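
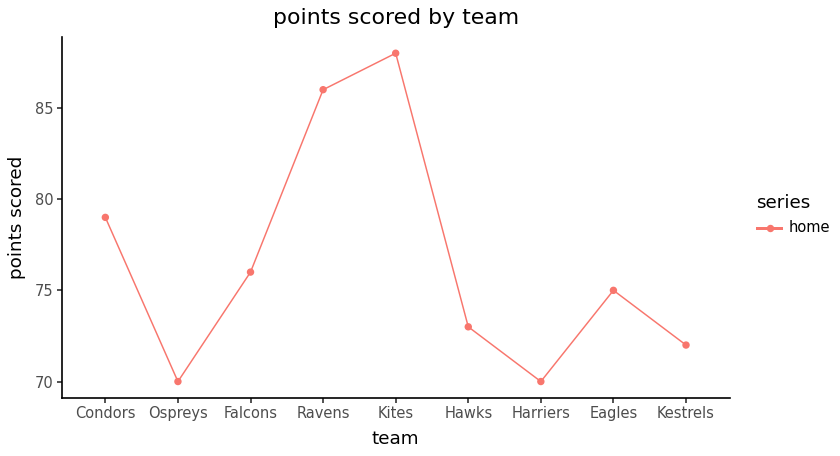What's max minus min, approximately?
Max Kites ≈ 88, min Ospreys ≈ 70; range ≈ 18.

≈ 18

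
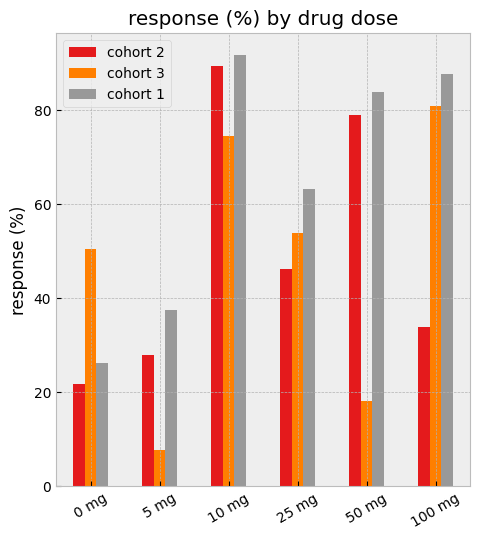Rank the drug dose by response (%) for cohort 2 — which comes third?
25 mg

Top 4 for cohort 2: 10 mg ≈ 90, 50 mg ≈ 80, 25 mg ≈ 50, 100 mg ≈ 30.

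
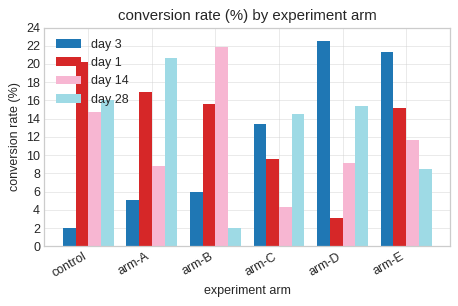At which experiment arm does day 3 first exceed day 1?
arm-C

arm-B: day 3 ≈ 6 vs day 1 ≈ 16 (not yet); arm-C: day 3 ≈ 14 vs day 1 ≈ 10 (first crossover).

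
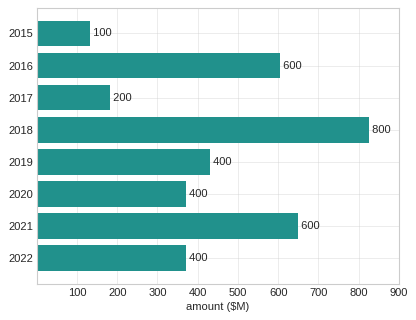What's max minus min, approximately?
≈ 700

Max 2018 ≈ 800, min 2015 ≈ 100; range ≈ 700.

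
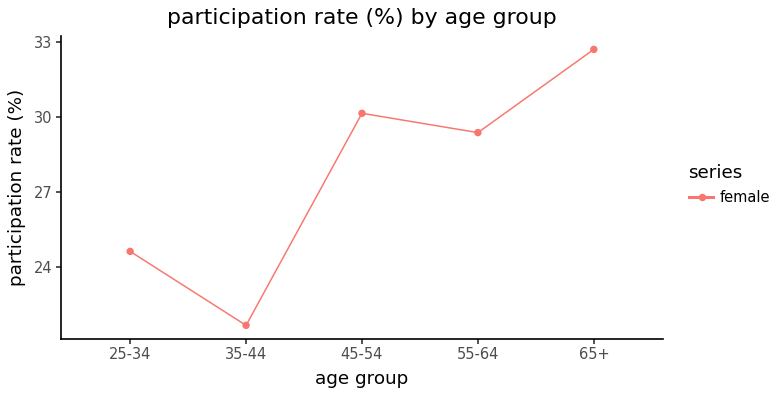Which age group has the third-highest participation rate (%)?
55-64

Top 4: 65+ ≈ 33, 45-54 ≈ 30, 55-64 ≈ 29, 25-34 ≈ 25.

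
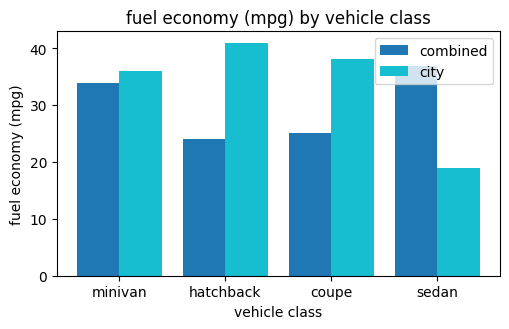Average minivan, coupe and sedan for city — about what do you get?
(35 + 40 + 20) / 3 ≈ 32.

≈ 32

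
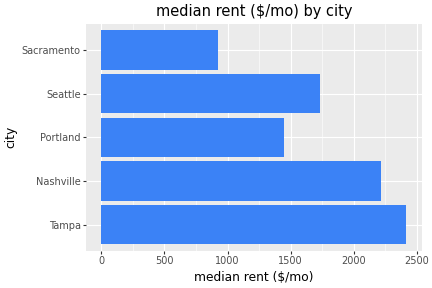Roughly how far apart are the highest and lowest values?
≈ 1500

Max Tampa ≈ 2500, min Sacramento ≈ 1000; range ≈ 1500.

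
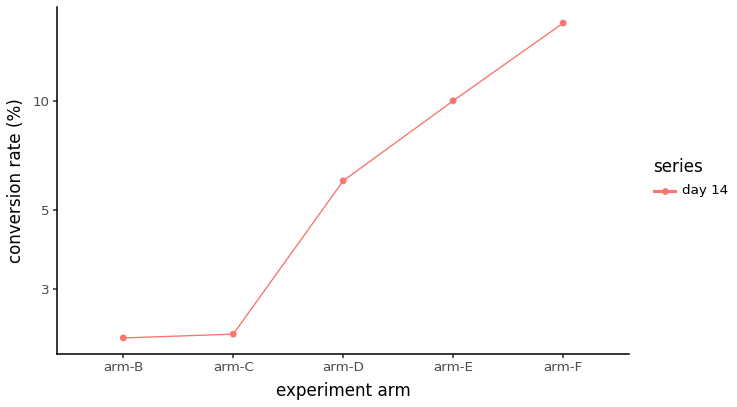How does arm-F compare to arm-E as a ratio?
arm-F ≈ 16, arm-E ≈ 10; 16/10 ≈ 1.6.

≈ 1.6×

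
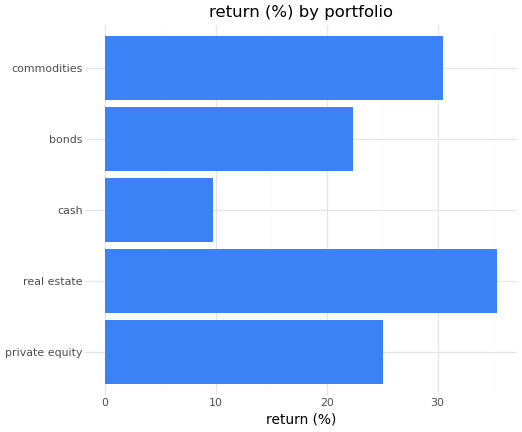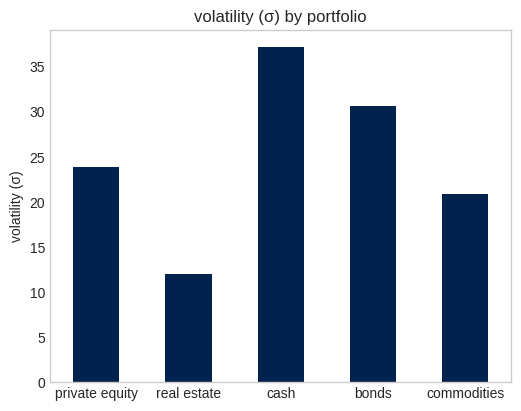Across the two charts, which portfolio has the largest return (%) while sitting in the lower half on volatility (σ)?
real estate

Chart 2 median volatility (σ) ≈ 25; below-median portfolios: real estate, commodities. Among those, real estate has the highest return (%) (≈ 35).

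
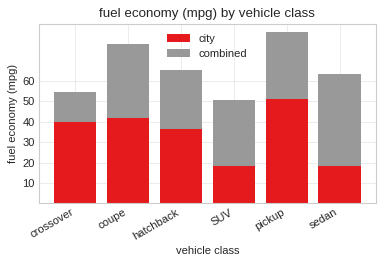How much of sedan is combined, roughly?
combined top ≈ 60, bottom ≈ 20; segment ≈ 40.

≈ 40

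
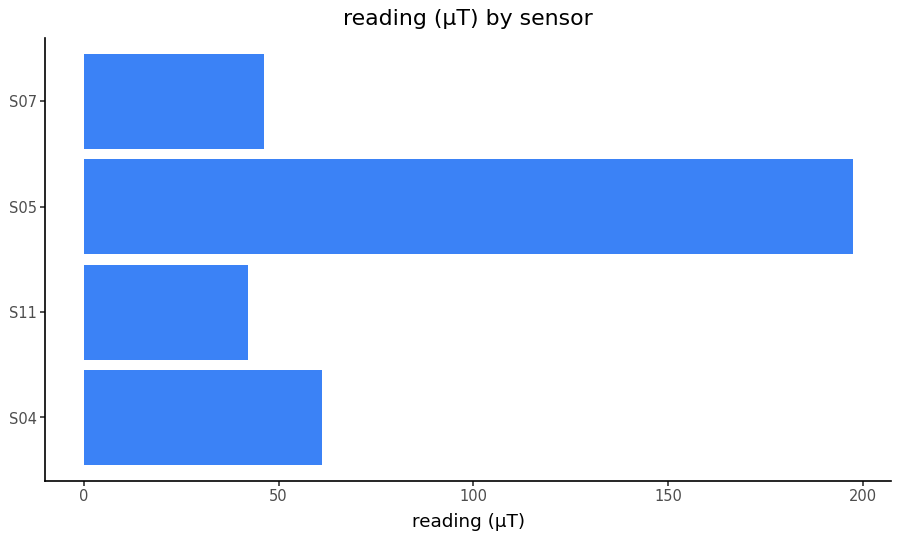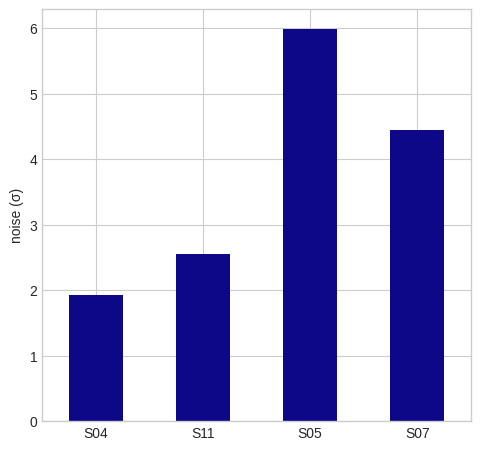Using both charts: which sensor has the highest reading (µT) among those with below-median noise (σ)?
Chart 2 median noise (σ) ≈ 3; below-median sensors: S04, S11. Among those, S04 has the highest reading (µT) (≈ 60).

S04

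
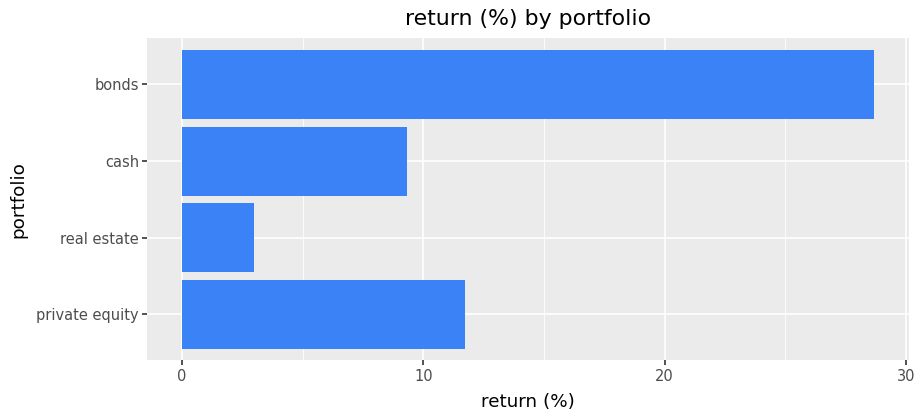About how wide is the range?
≈ 25

Max bonds ≈ 30, min real estate ≈ 5; range ≈ 25.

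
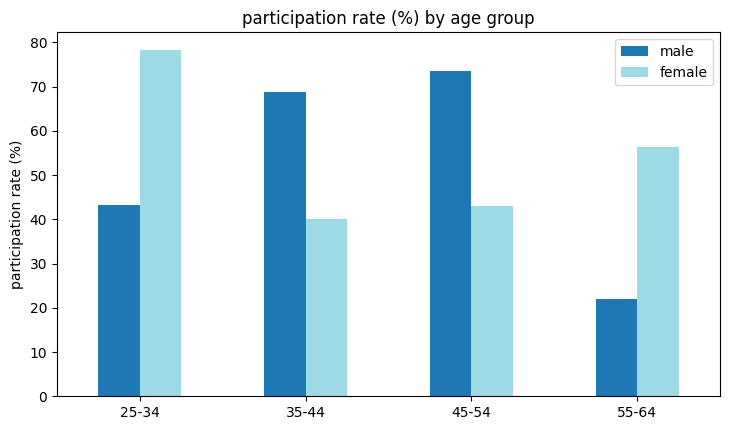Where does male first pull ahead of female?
25-34: male ≈ 40 vs female ≈ 80 (not yet); 35-44: male ≈ 70 vs female ≈ 40 (first crossover).

35-44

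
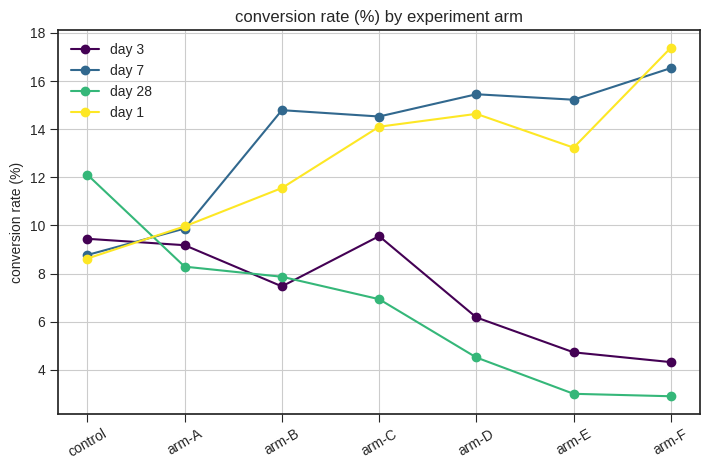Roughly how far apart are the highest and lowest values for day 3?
Max arm-C ≈ 10, min arm-F ≈ 4; range ≈ 6.

≈ 6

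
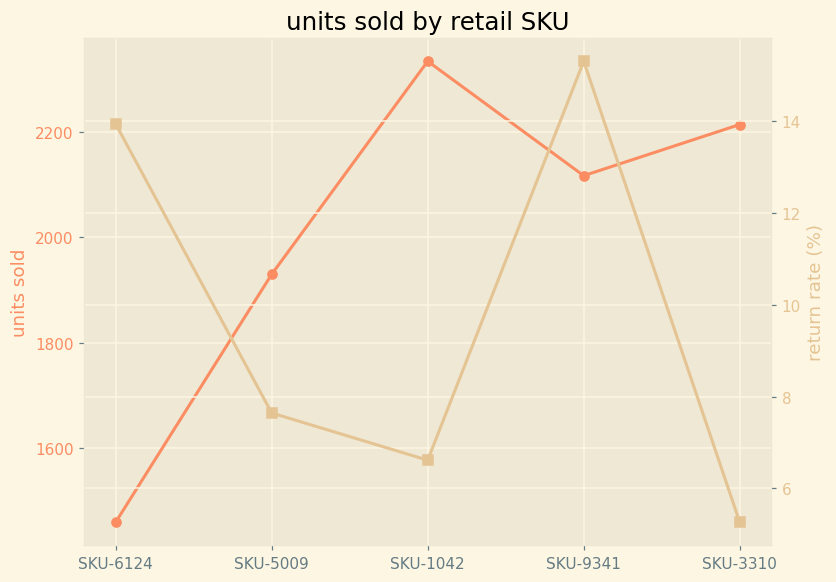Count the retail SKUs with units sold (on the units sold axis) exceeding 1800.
4

Above 1800: SKU-5009, SKU-1042, SKU-9341, SKU-3310.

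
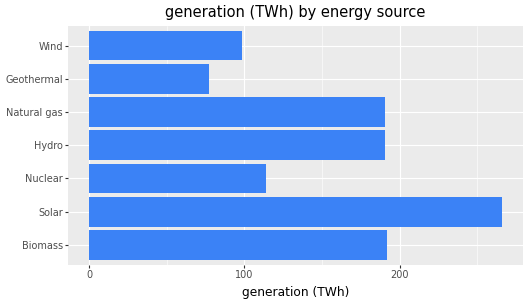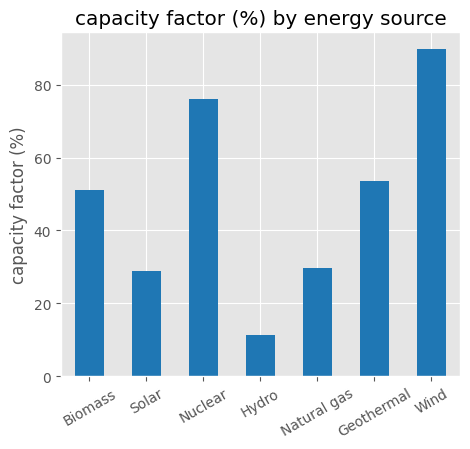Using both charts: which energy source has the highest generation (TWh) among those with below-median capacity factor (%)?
Solar

Chart 2 median capacity factor (%) ≈ 50; below-median energy sources: Solar, Hydro, Natural gas. Among those, Solar has the highest generation (TWh) (≈ 275).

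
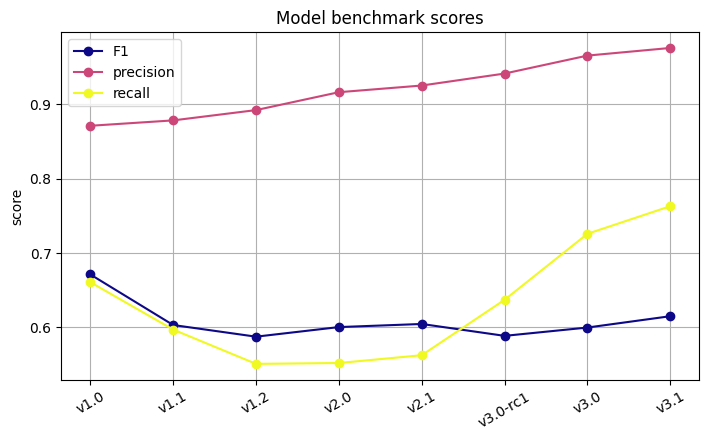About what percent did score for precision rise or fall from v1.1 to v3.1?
≈ +11.1%

v1.1 ≈ 0.90, v3.1 ≈ 1.00; (1.00 − 0.90) / 0.90 ≈ +11.1%.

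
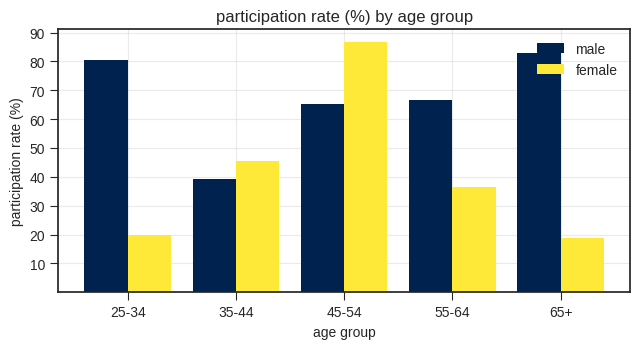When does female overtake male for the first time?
25-34: female ≈ 20 vs male ≈ 80 (not yet); 35-44: female ≈ 50 vs male ≈ 40 (first crossover).

35-44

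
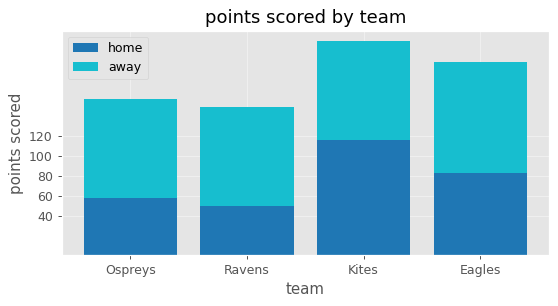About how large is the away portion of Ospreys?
away top ≈ 160, bottom ≈ 60; segment ≈ 100.

≈ 100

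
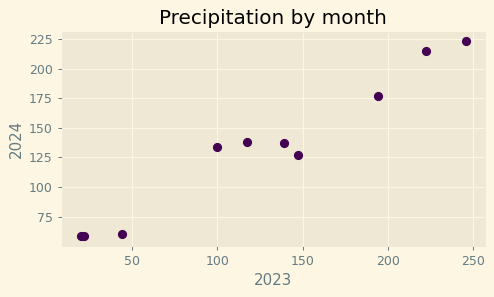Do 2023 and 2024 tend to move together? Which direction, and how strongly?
Points are positively correlated; strong (|r| ≈ 1.0).

positive, strong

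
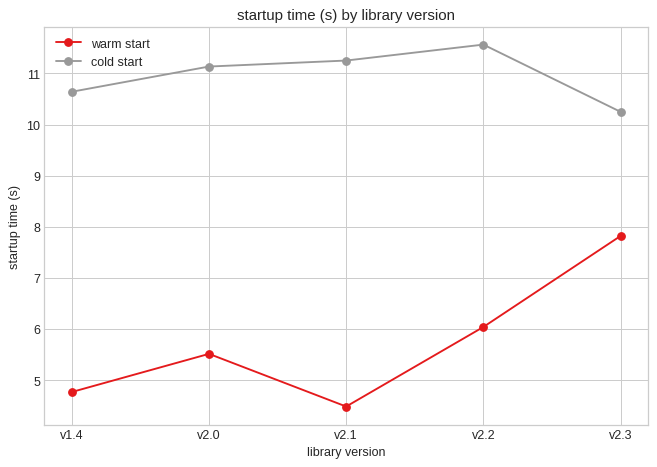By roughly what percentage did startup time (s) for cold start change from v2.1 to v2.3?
v2.1 ≈ 11, v2.3 ≈ 10; (10 − 11) / 11 ≈ -9.1%.

≈ -9.1%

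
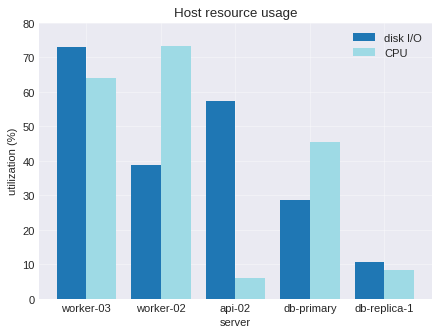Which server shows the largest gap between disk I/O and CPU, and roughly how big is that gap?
api-02, ≈ 50 %

api-02: disk I/O ≈ 60, CPU ≈ 10 → gap ≈ 50. Next-largest (worker-02) is only ≈ 30.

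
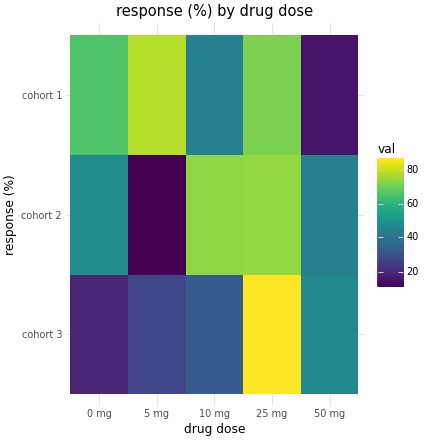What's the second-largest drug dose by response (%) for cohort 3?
Top 3 for cohort 3: 25 mg ≈ 90, 50 mg ≈ 50, 10 mg ≈ 30.

50 mg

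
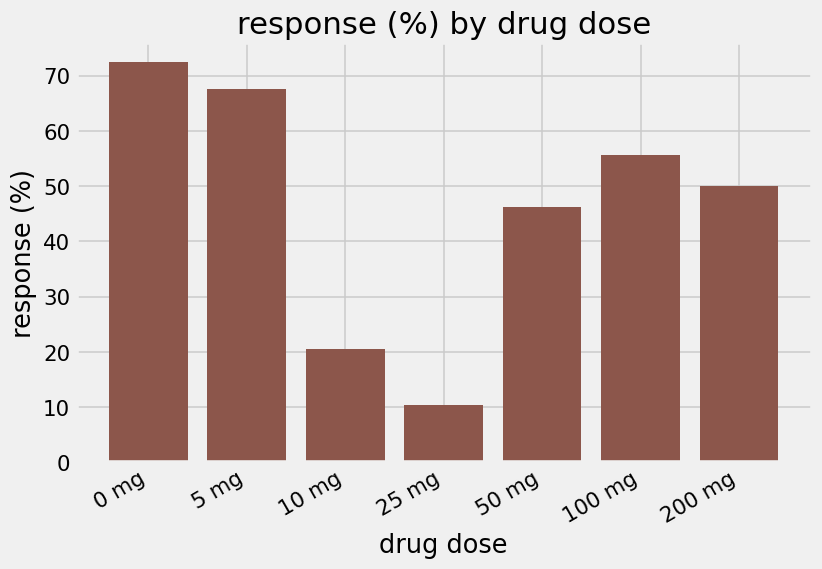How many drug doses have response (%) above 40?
Above 40: 0 mg, 5 mg, 50 mg, 100 mg, 200 mg.

5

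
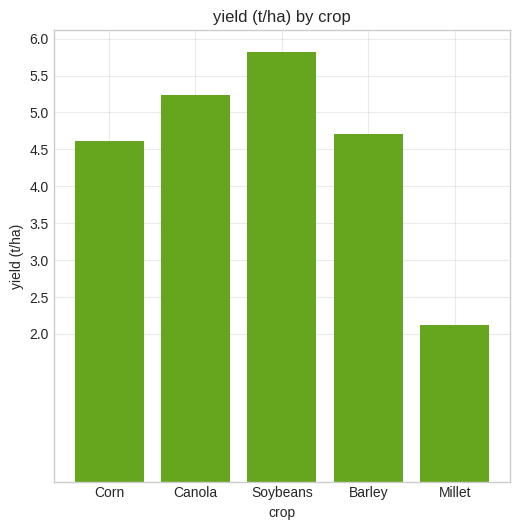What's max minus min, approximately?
Max Soybeans ≈ 6.0, min Millet ≈ 2.0; range ≈ 4.0.

≈ 4.0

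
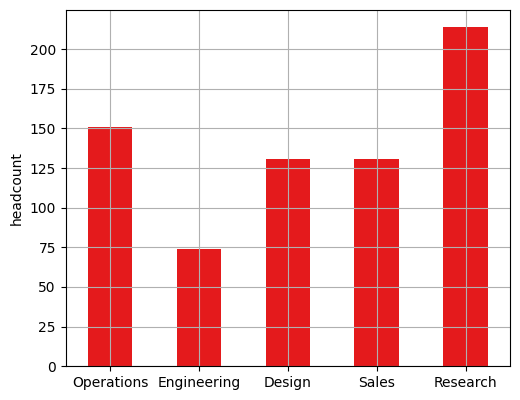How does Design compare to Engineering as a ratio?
≈ 1.75×

Design ≈ 140, Engineering ≈ 80; 140/80 ≈ 1.75.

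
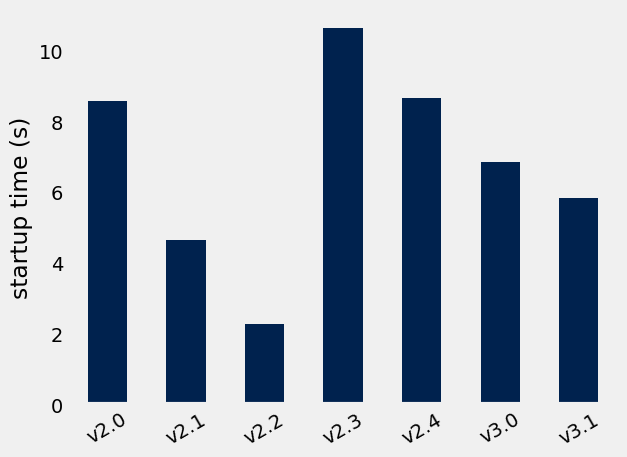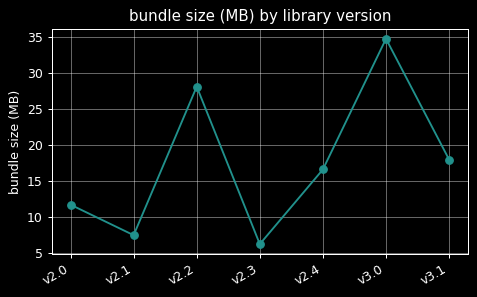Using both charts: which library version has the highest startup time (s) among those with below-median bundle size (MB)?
v2.3

Chart 2 median bundle size (MB) ≈ 15; below-median library versions: v2.0, v2.1, v2.3. Among those, v2.3 has the highest startup time (s) (≈ 11).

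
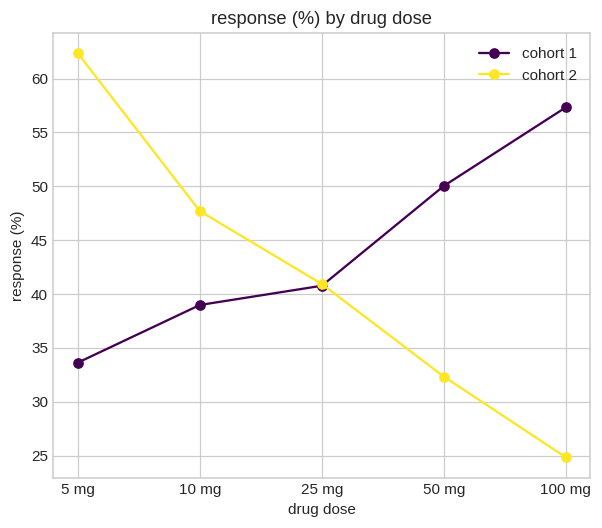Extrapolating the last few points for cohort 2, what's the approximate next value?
≈ 17.5

Last three: 40, 30, 25 → slope ≈ -7.5/step → next ≈ 17.5.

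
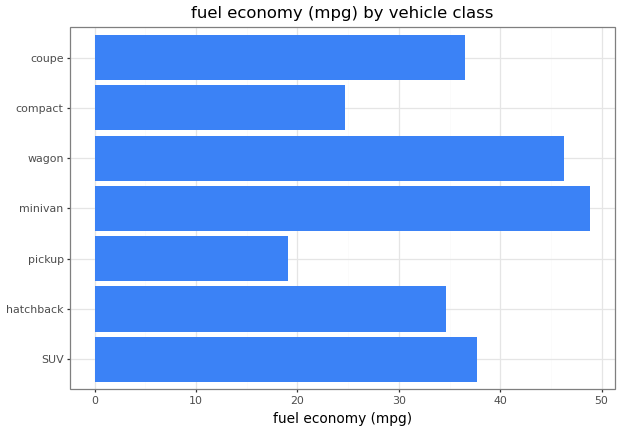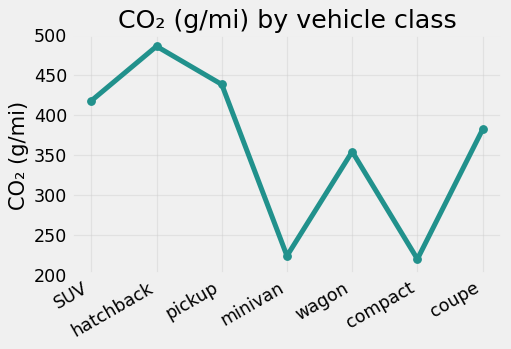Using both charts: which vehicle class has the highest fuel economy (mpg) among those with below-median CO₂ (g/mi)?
minivan

Chart 2 median CO₂ (g/mi) ≈ 400; below-median vehicle classes: minivan, wagon, compact. Among those, minivan has the highest fuel economy (mpg) (≈ 50).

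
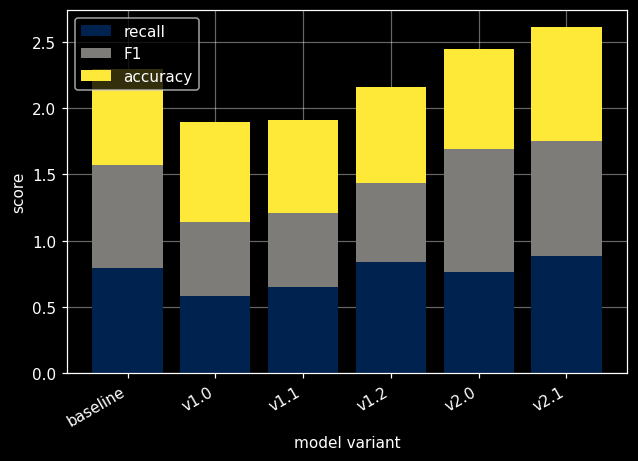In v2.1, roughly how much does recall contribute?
recall top ≈ 1.0, bottom ≈ 0.0; segment ≈ 1.0.

≈ 1.0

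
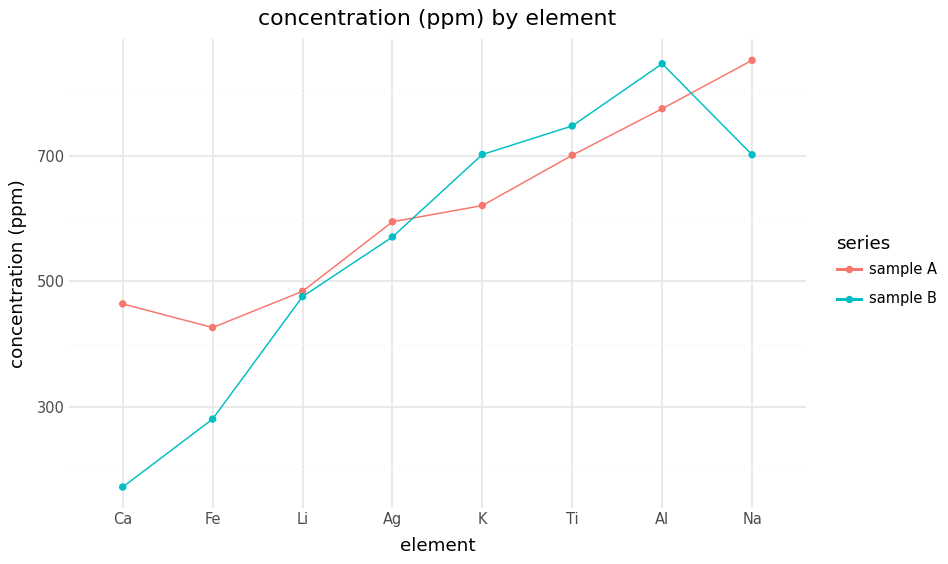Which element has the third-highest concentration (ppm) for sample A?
Top 4 for sample A: Na ≈ 900, Al ≈ 800, Ti ≈ 700, K ≈ 600.

Ti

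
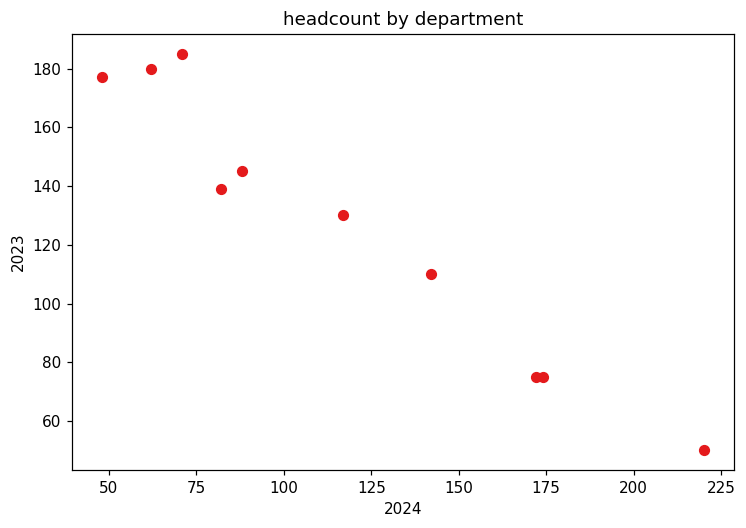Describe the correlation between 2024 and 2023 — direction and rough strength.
negative, strong

Points are negatively correlated; strong (|r| ≈ 1.0).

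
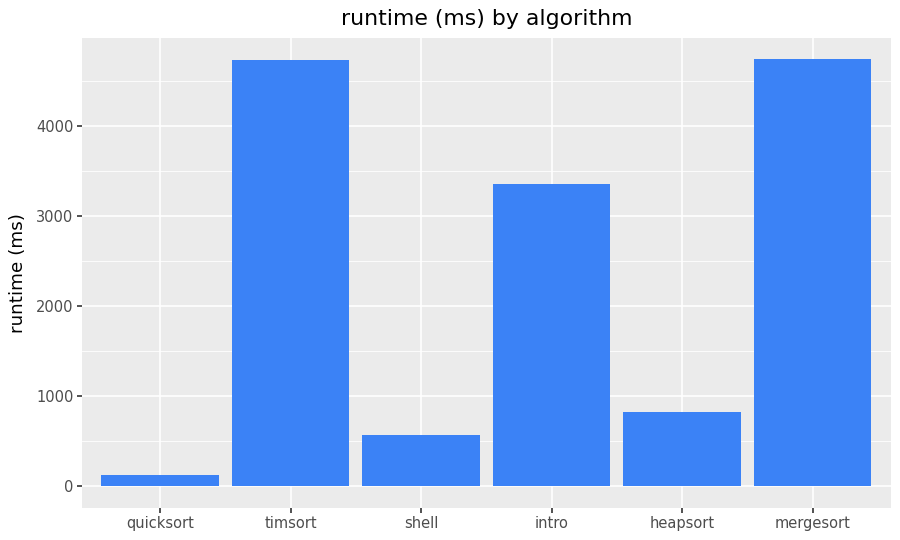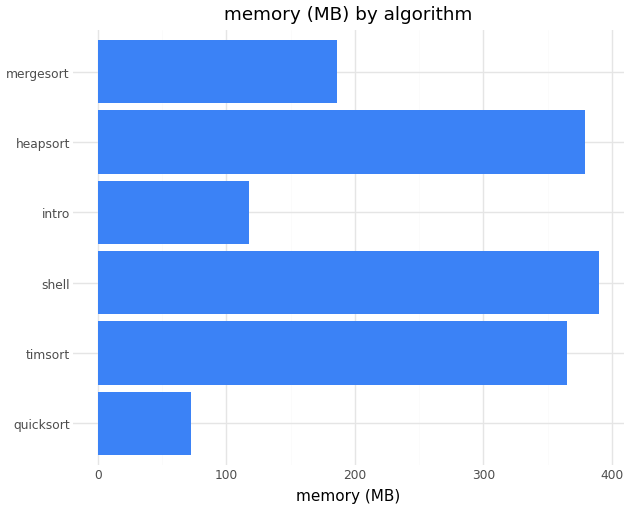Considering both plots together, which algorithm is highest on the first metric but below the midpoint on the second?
Chart 2 median memory (MB) ≈ 300; below-median algorithms: quicksort, intro, mergesort. Among those, mergesort has the highest runtime (ms) (≈ 4500).

mergesort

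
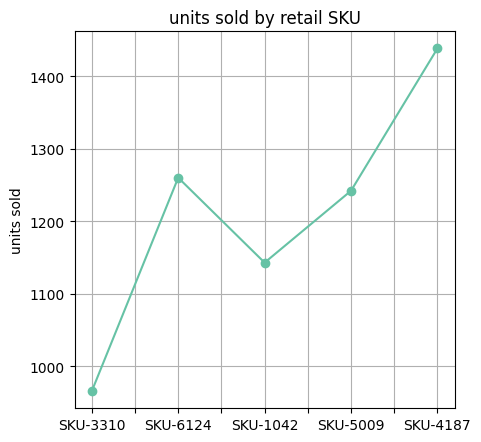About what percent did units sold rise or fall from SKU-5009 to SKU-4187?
SKU-5009 ≈ 1250, SKU-4187 ≈ 1450; (1450 − 1250) / 1250 ≈ +16%.

≈ +16%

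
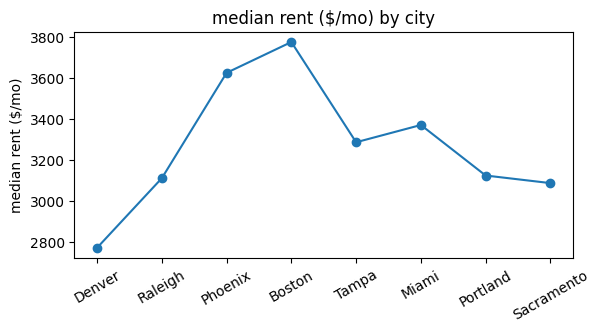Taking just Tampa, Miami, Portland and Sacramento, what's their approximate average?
≈ 3225

(3300 + 3400 + 3100 + 3100) / 4 ≈ 3225.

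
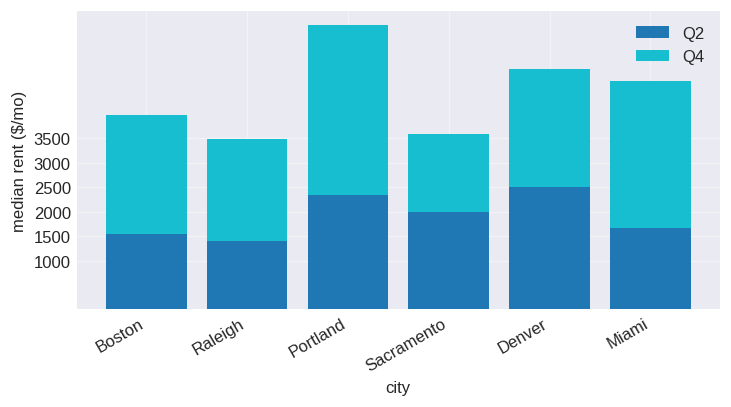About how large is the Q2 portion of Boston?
Q2 top ≈ 1500, bottom ≈ 0; segment ≈ 1500.

≈ 1500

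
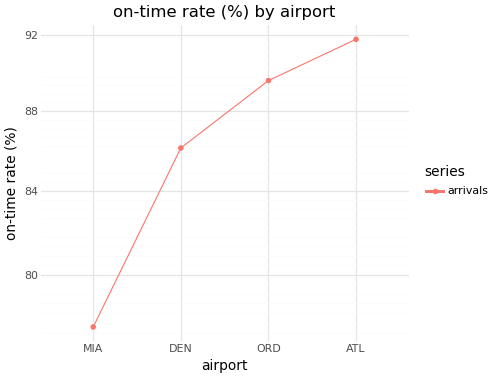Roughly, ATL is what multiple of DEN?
≈ 1.07×

ATL ≈ 92, DEN ≈ 86; 92/86 ≈ 1.07.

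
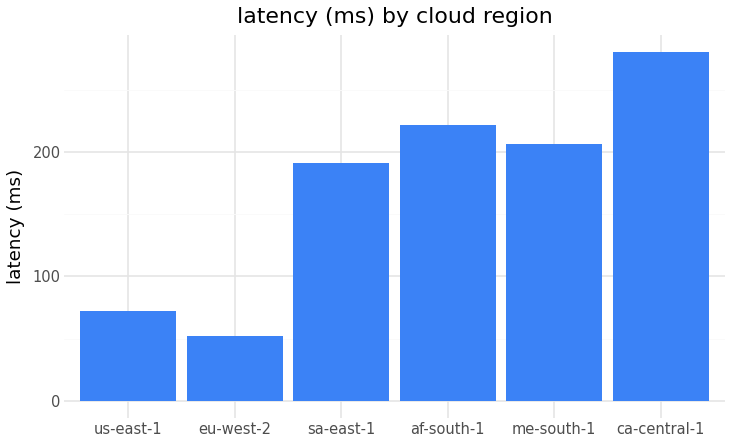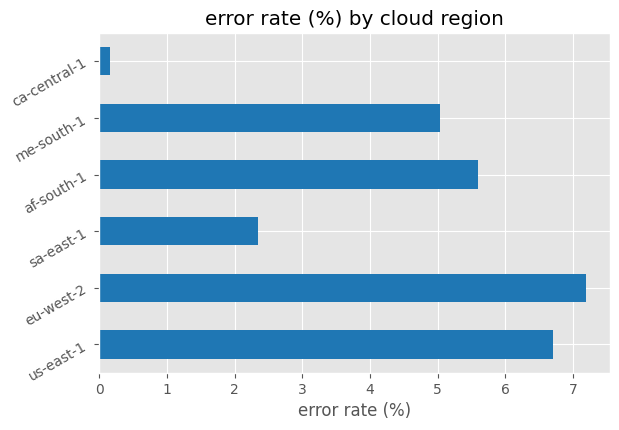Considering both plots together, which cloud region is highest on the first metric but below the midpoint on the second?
ca-central-1

Chart 2 median error rate (%) ≈ 5; below-median cloud regions: sa-east-1, me-south-1, ca-central-1. Among those, ca-central-1 has the highest latency (ms) (≈ 300).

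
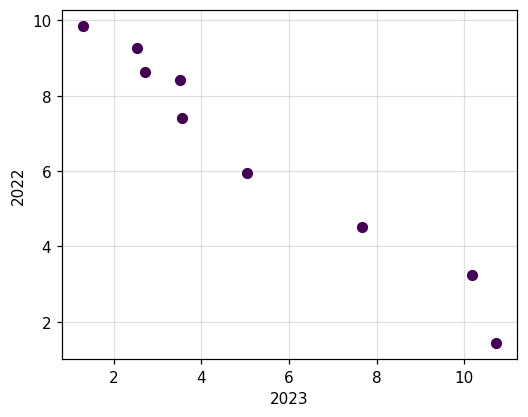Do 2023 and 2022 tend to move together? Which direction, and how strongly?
negative, strong

Points are negatively correlated; strong (|r| ≈ 1.0).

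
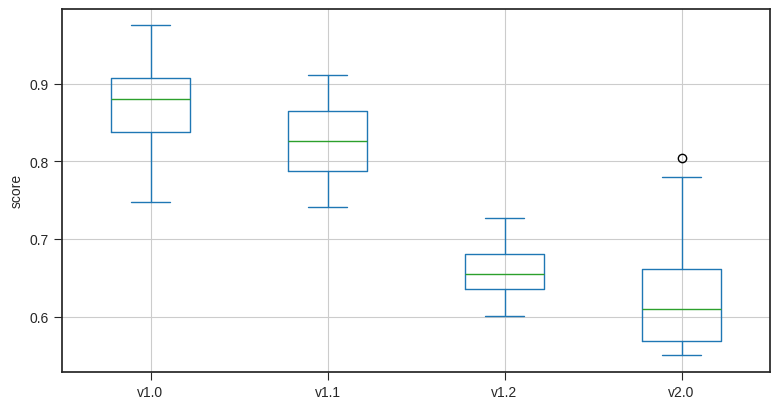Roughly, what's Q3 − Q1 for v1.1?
Q3 ≈ 0.86, Q1 ≈ 0.78; IQR ≈ 0.08.

≈ 0.08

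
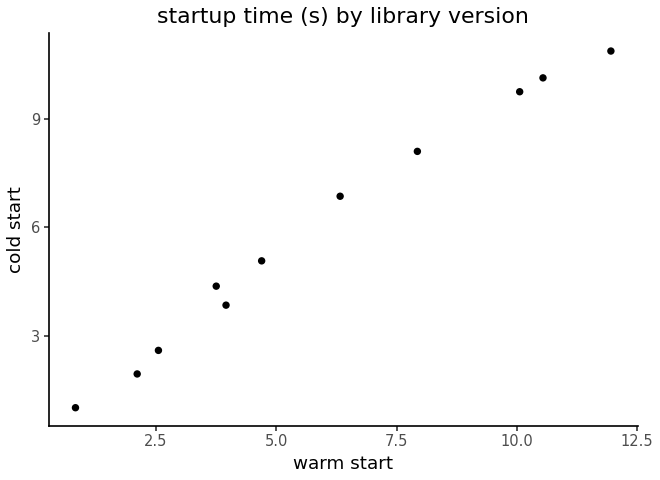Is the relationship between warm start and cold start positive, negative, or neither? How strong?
Points are positively correlated; strong (|r| ≈ 1.0).

positive, strong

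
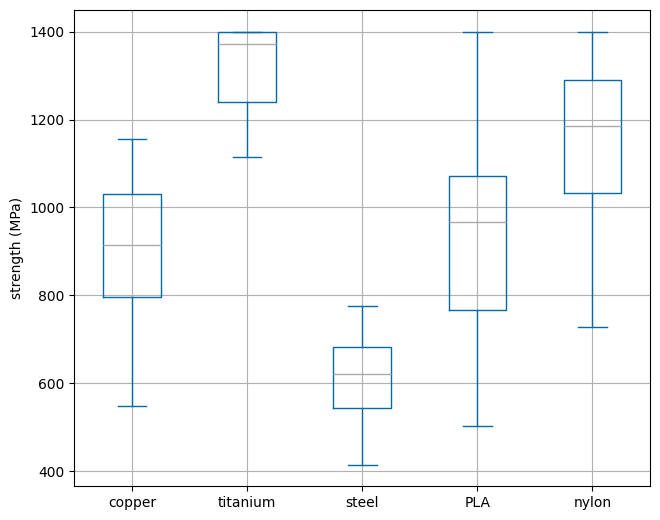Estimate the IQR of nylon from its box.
≈ 300

Q3 ≈ 1300, Q1 ≈ 1000; IQR ≈ 300.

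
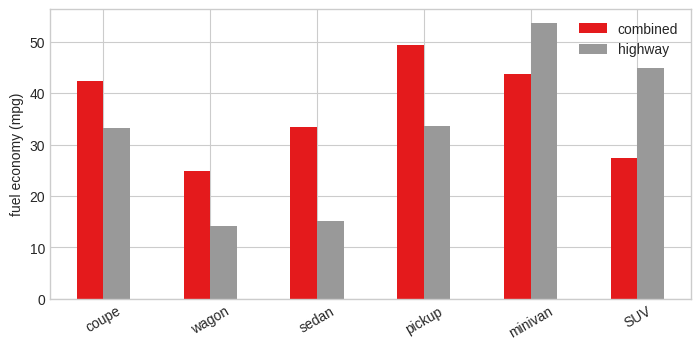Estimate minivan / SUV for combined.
minivan ≈ 45, SUV ≈ 25; 45/25 ≈ 1.8.

≈ 1.8×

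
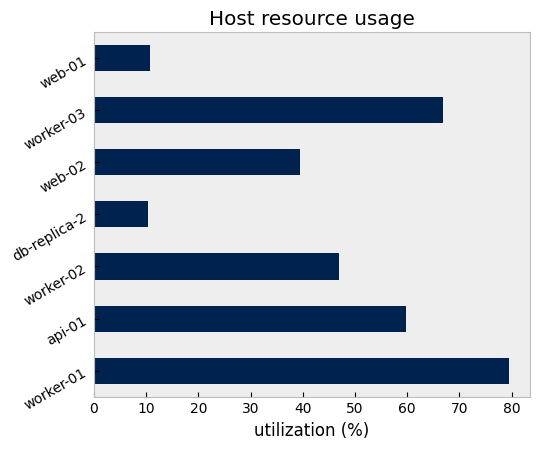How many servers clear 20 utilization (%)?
5

Above 20: worker-01, api-01, worker-02, web-02, worker-03.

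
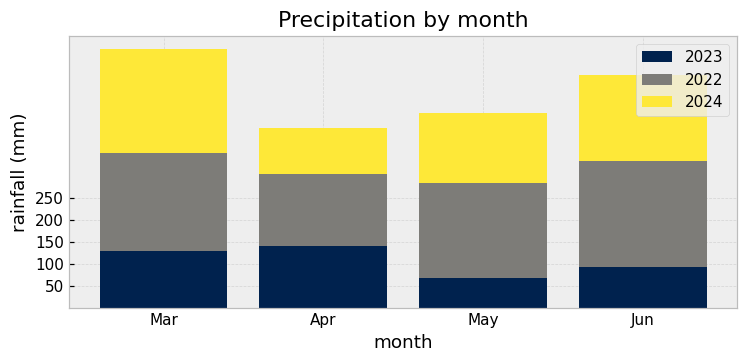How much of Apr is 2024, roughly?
≈ 100

2024 top ≈ 400, bottom ≈ 300; segment ≈ 100.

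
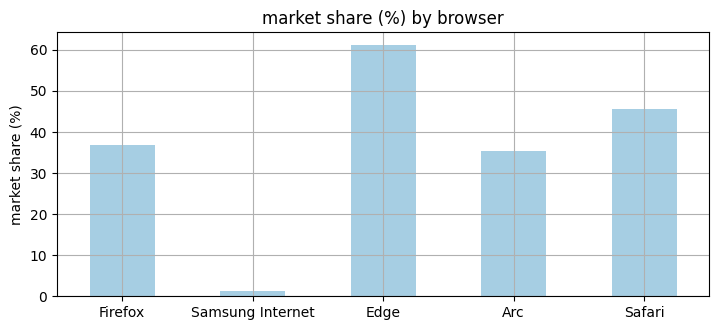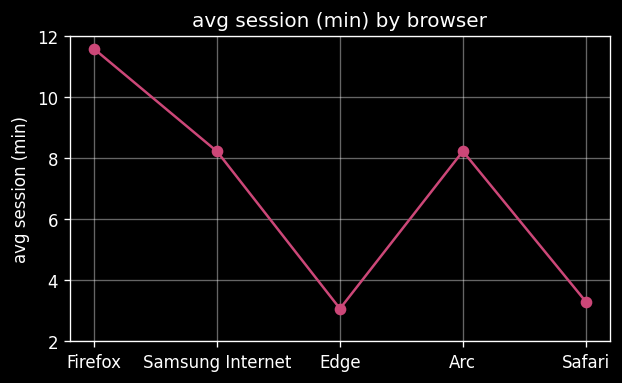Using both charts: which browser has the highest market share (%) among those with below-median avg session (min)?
Edge

Chart 2 median avg session (min) ≈ 8; below-median browsers: Edge, Safari. Among those, Edge has the highest market share (%) (≈ 60).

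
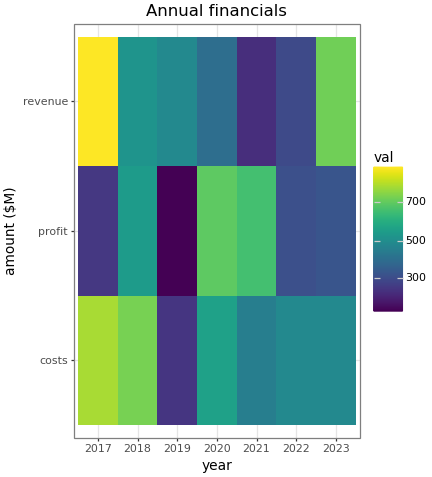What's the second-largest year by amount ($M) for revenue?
Top 3 for revenue: 2017 ≈ 900, 2023 ≈ 700, 2018 ≈ 500.

2023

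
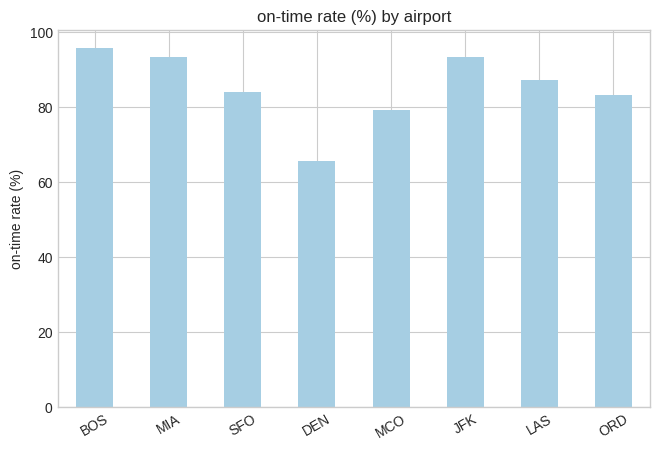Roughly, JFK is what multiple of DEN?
≈ 1.29×

JFK ≈ 90, DEN ≈ 70; 90/70 ≈ 1.29.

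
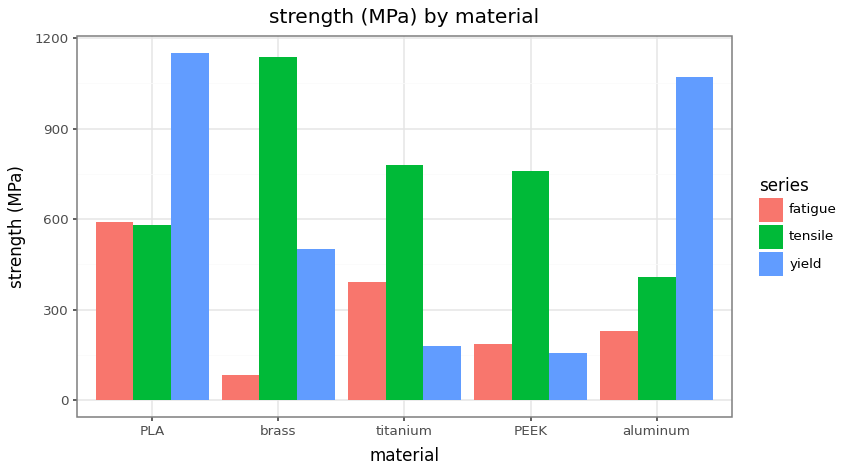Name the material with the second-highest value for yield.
aluminum

Top 3 for yield: PLA ≈ 1200, aluminum ≈ 1100, brass ≈ 500.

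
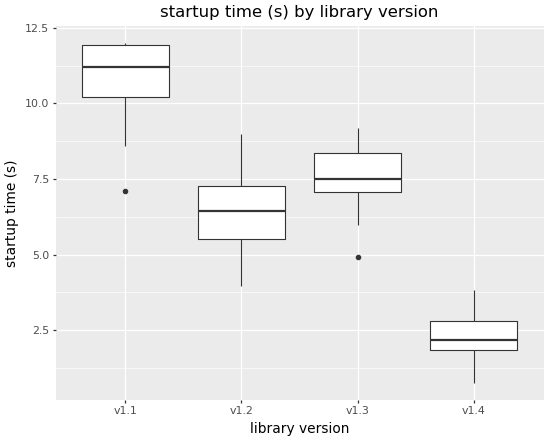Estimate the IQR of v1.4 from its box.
Q3 ≈ 3, Q1 ≈ 2; IQR ≈ 1.

≈ 1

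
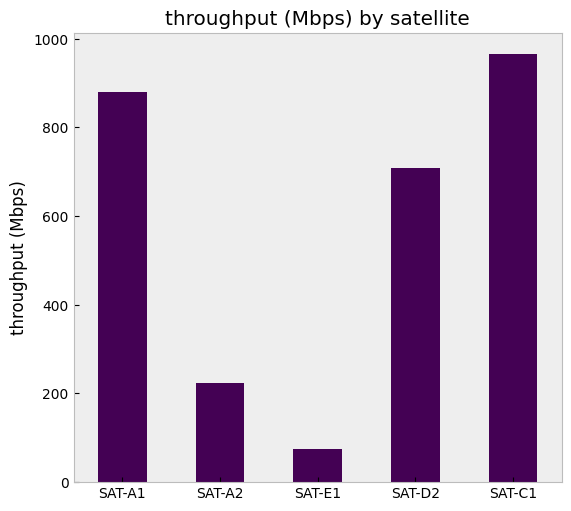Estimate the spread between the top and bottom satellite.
≈ 900

Max SAT-C1 ≈ 1000, min SAT-E1 ≈ 100; range ≈ 900.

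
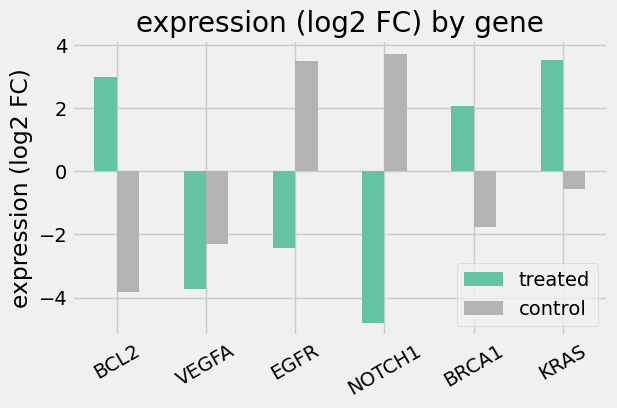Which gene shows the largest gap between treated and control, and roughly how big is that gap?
NOTCH1, ≈ 9 log2 FC

NOTCH1: treated ≈ -5, control ≈ 4 → gap ≈ 9. Next-largest (BCL2) is only ≈ 7.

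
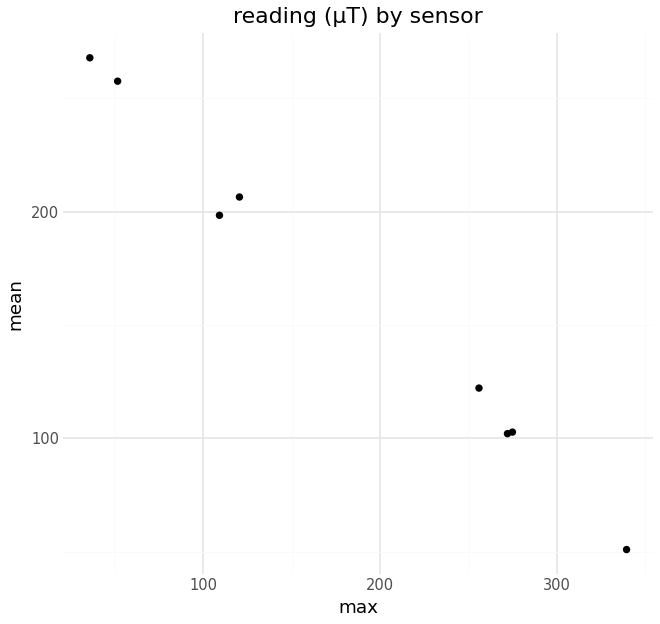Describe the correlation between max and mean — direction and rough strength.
Points are negatively correlated; strong (|r| ≈ 1.0).

negative, strong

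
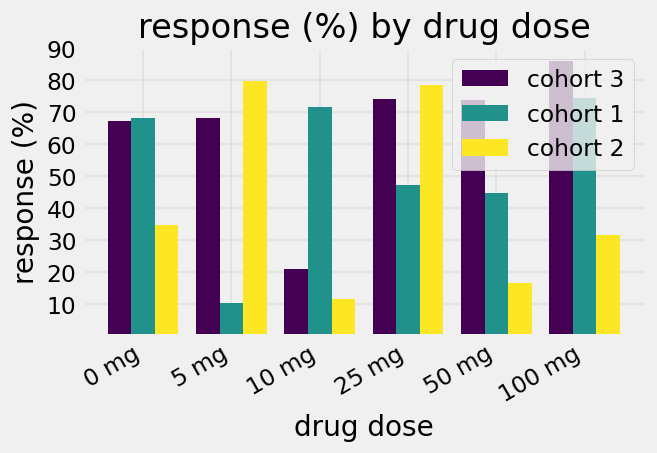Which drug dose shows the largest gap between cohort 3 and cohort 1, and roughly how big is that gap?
5 mg: cohort 3 ≈ 70, cohort 1 ≈ 10 → gap ≈ 60. Next-largest (10 mg) is only ≈ 50.

5 mg, ≈ 60 %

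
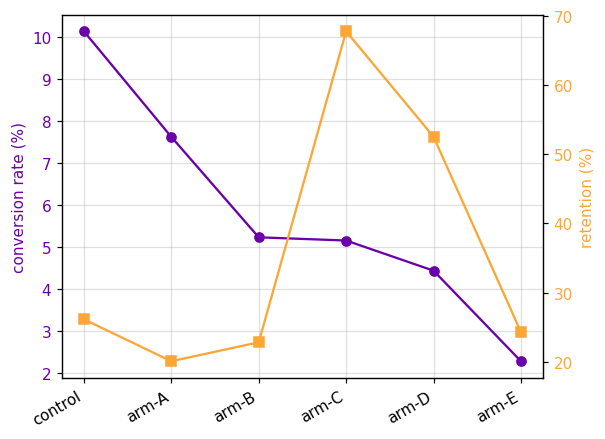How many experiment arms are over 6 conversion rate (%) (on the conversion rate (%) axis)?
2

Above 6: control, arm-A.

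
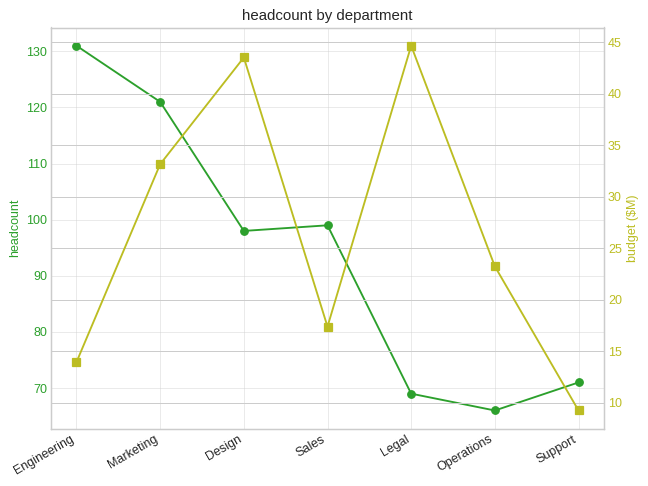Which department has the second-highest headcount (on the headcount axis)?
Marketing

Top 3 (on the headcount axis): Engineering ≈ 130, Marketing ≈ 120, Sales ≈ 100.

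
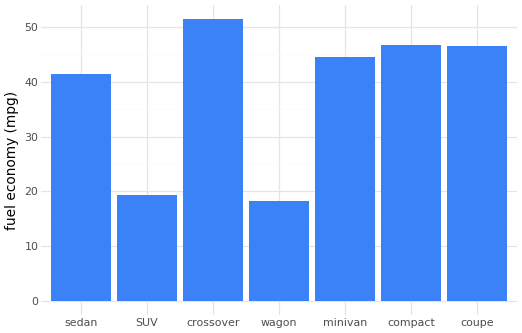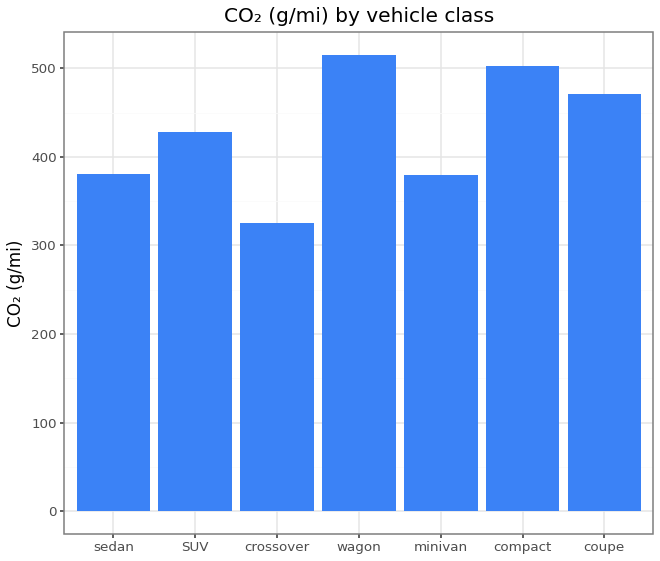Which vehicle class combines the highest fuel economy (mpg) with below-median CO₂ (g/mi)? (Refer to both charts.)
Chart 2 median CO₂ (g/mi) ≈ 450; below-median vehicle classes: sedan, crossover, minivan. Among those, crossover has the highest fuel economy (mpg) (≈ 50).

crossover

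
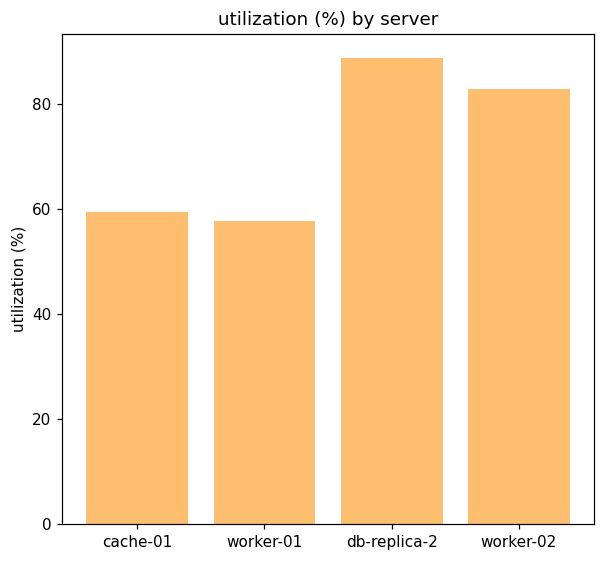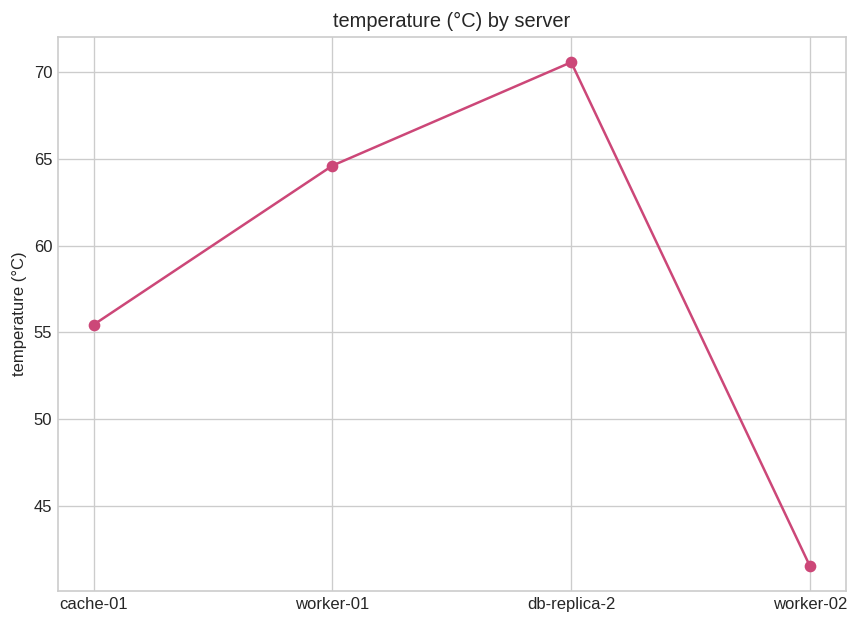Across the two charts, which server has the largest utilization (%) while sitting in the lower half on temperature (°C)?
worker-02

Chart 2 median temperature (°C) ≈ 60; below-median servers: cache-01, worker-02. Among those, worker-02 has the highest utilization (%) (≈ 80).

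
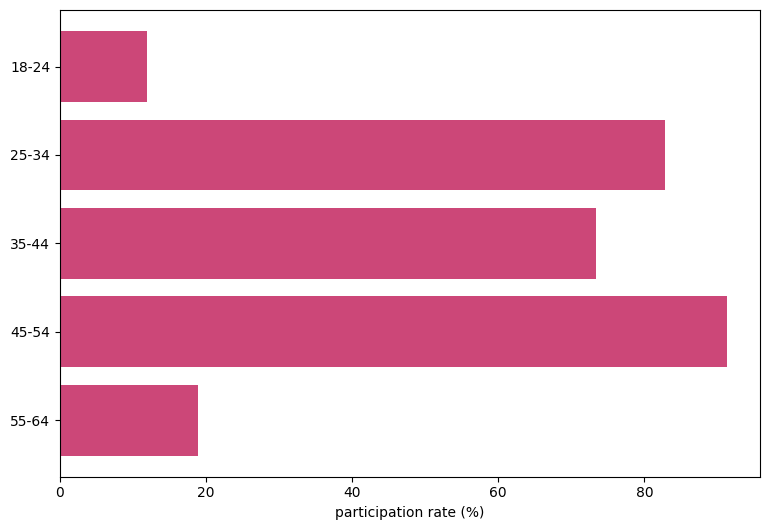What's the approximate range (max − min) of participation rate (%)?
Max 45-54 ≈ 90, min 18-24 ≈ 10; range ≈ 80.

≈ 80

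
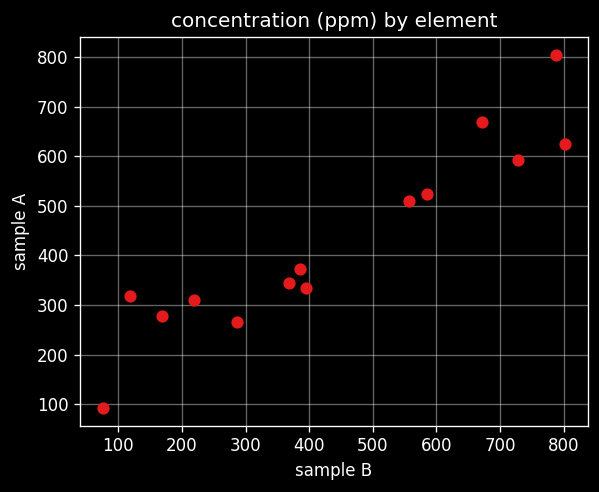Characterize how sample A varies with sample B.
positive, strong

Points are positively correlated; strong (|r| ≈ 0.9).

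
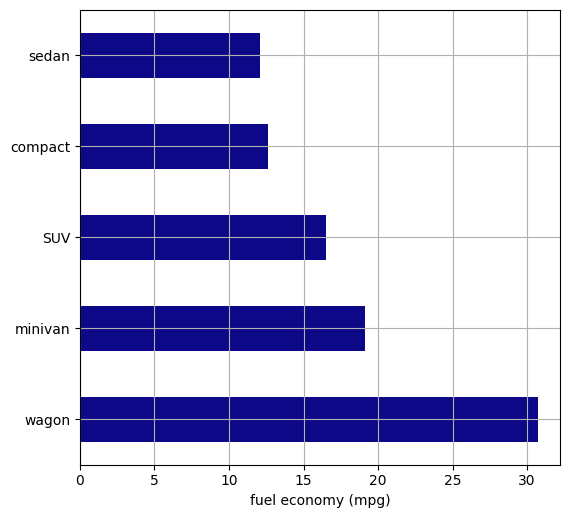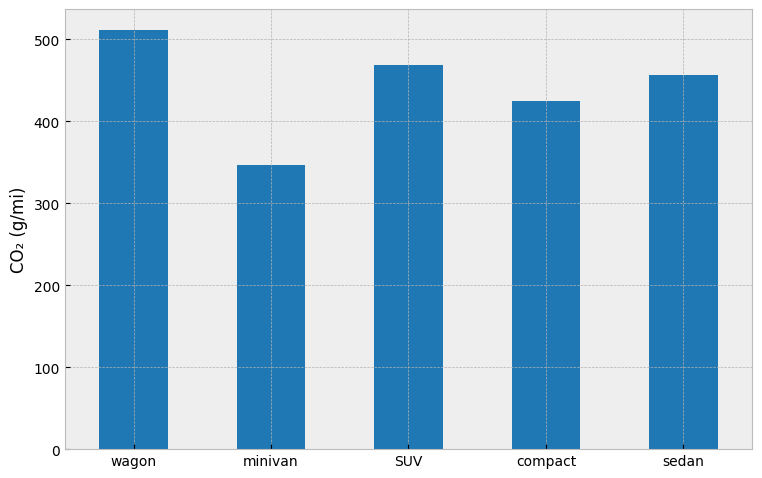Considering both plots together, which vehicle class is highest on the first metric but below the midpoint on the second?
minivan

Chart 2 median CO₂ (g/mi) ≈ 450; below-median vehicle classes: minivan, compact. Among those, minivan has the highest fuel economy (mpg) (≈ 20).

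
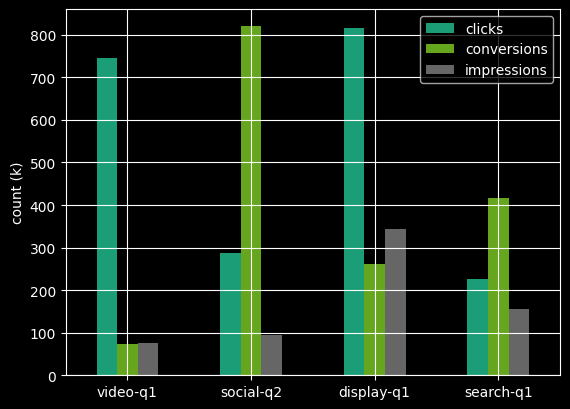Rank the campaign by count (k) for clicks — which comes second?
video-q1

Top 3 for clicks: display-q1 ≈ 800, video-q1 ≈ 700, social-q2 ≈ 300.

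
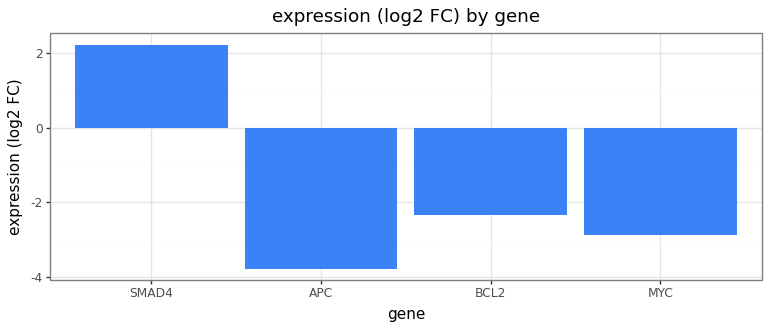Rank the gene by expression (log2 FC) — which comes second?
Top 3: SMAD4 ≈ 2, BCL2 ≈ -2, MYC ≈ -3.

BCL2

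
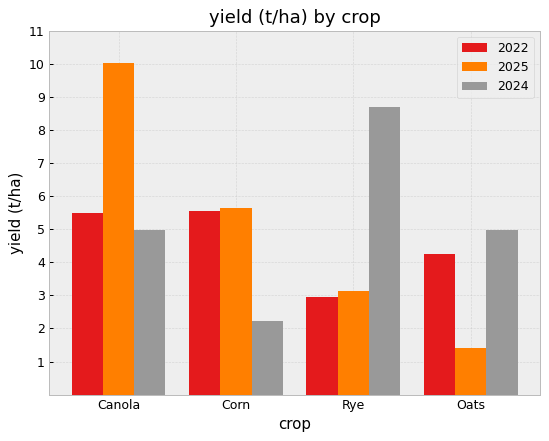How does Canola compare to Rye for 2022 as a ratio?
Canola ≈ 5, Rye ≈ 3; 5/3 ≈ 1.67.

≈ 1.67×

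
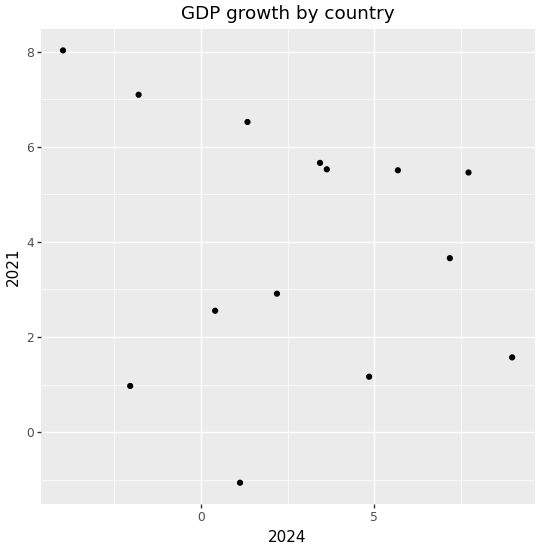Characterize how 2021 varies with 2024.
Points are roughly uncorrelated; weak (|r| ≈ 0.2).

no clear correlation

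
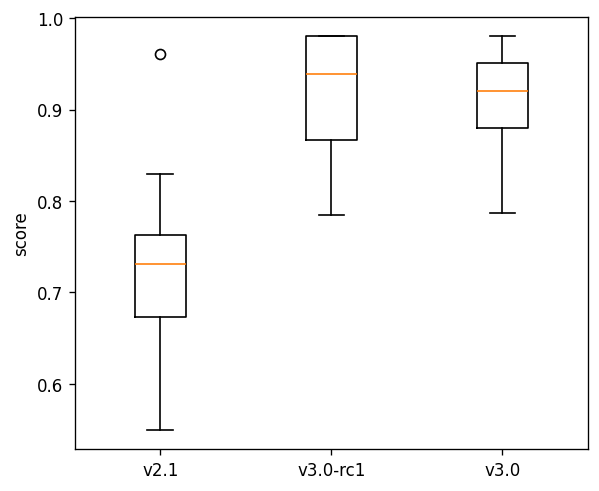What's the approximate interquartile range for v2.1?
≈ 0.08

Q3 ≈ 0.76, Q1 ≈ 0.68; IQR ≈ 0.08.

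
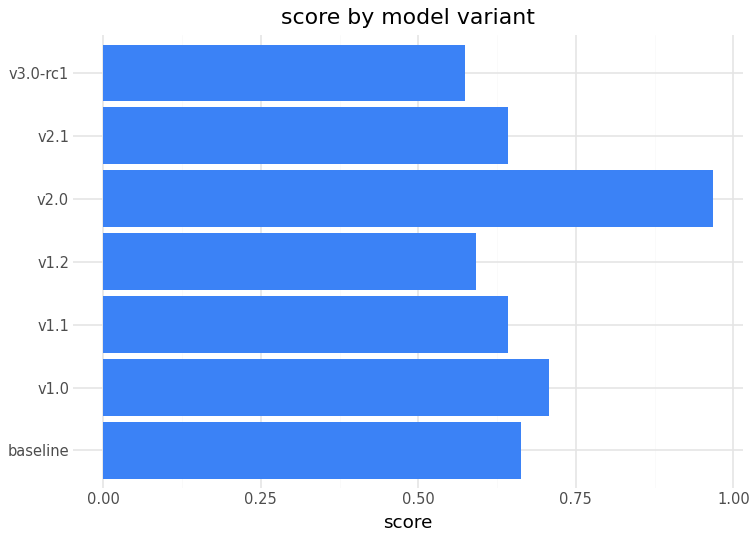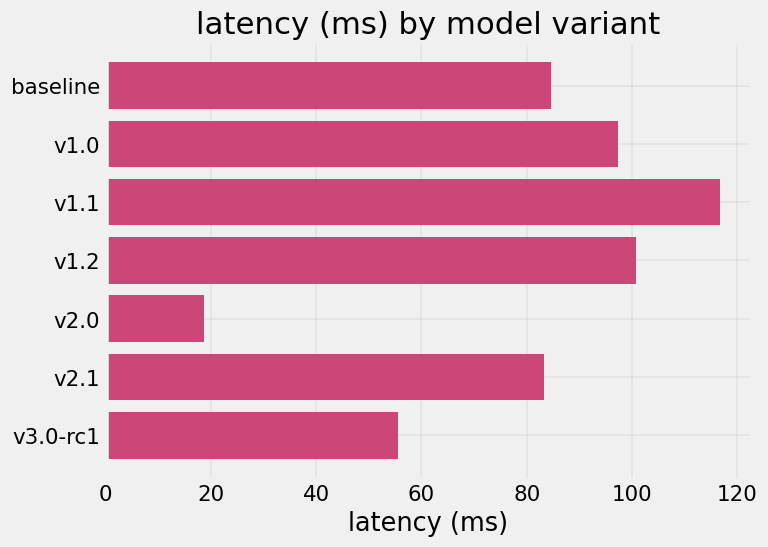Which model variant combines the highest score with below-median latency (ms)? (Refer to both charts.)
v2.0

Chart 2 median latency (ms) ≈ 80; below-median model variants: v2.0, v2.1, v3.0-rc1. Among those, v2.0 has the highest score (≈ 1).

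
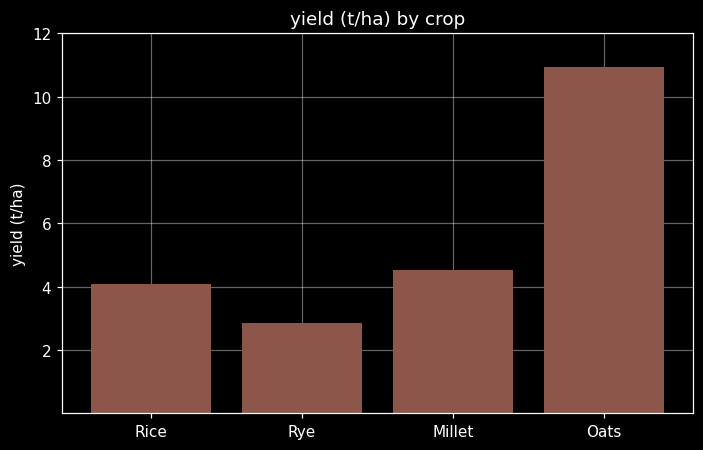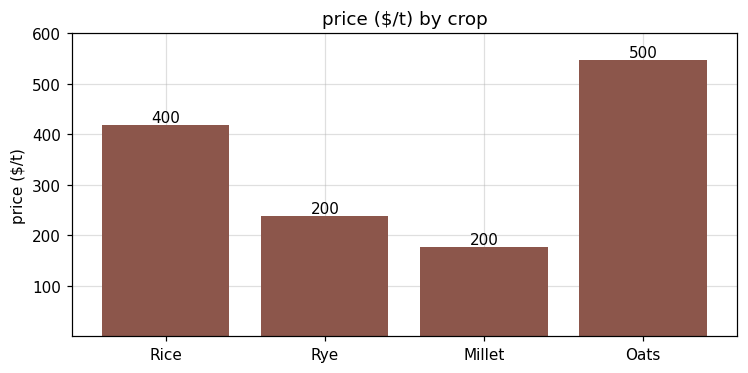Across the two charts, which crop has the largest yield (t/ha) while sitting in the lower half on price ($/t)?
Chart 2 median price ($/t) ≈ 300; below-median crops: Rye, Millet. Among those, Millet has the highest yield (t/ha) (≈ 4).

Millet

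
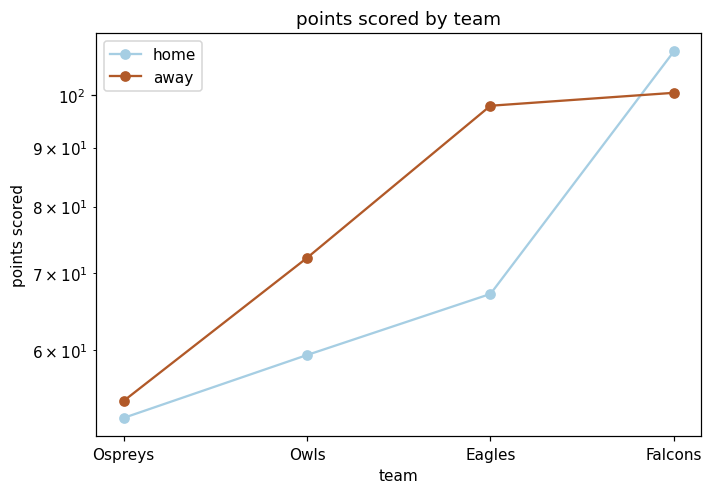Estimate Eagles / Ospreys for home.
≈ 1.3×

Eagles ≈ 65, Ospreys ≈ 50; 65/50 ≈ 1.3.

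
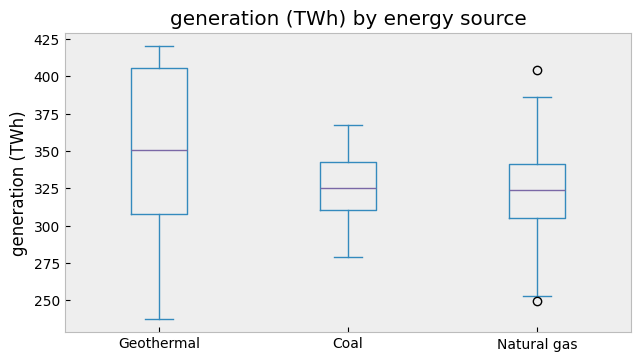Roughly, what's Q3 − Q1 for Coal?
Q3 ≈ 345, Q1 ≈ 310; IQR ≈ 35.

≈ 35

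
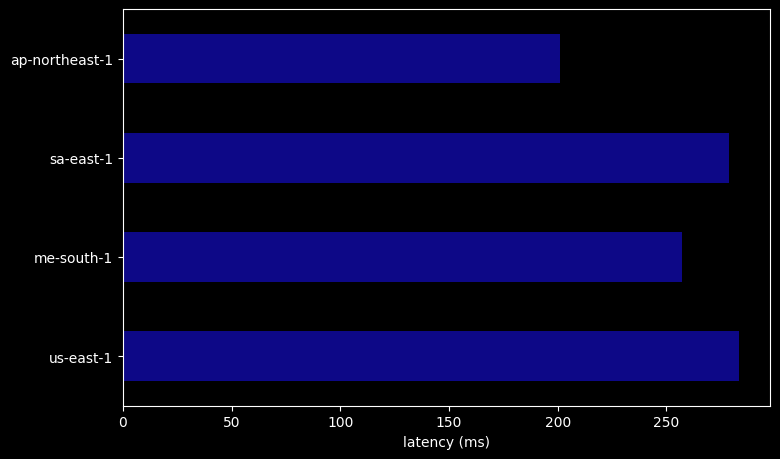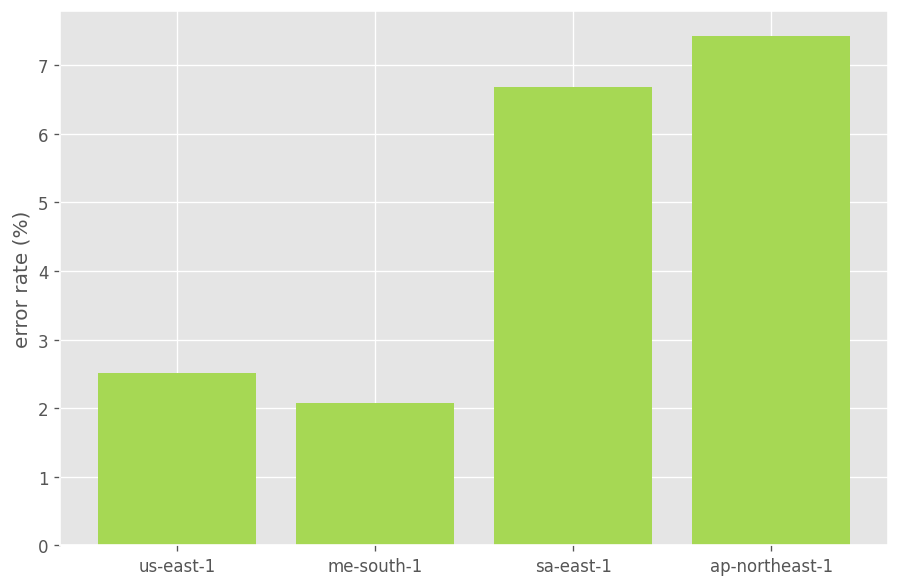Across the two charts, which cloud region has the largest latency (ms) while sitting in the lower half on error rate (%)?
Chart 2 median error rate (%) ≈ 5; below-median cloud regions: us-east-1, me-south-1. Among those, us-east-1 has the highest latency (ms) (≈ 300).

us-east-1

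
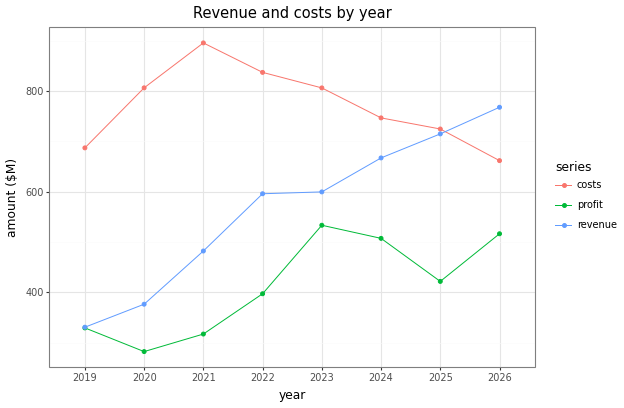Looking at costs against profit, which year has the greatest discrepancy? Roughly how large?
2021, ≈ 600 $M

2021: costs ≈ 900, profit ≈ 300 → gap ≈ 600. Next-largest (2020) is only ≈ 500.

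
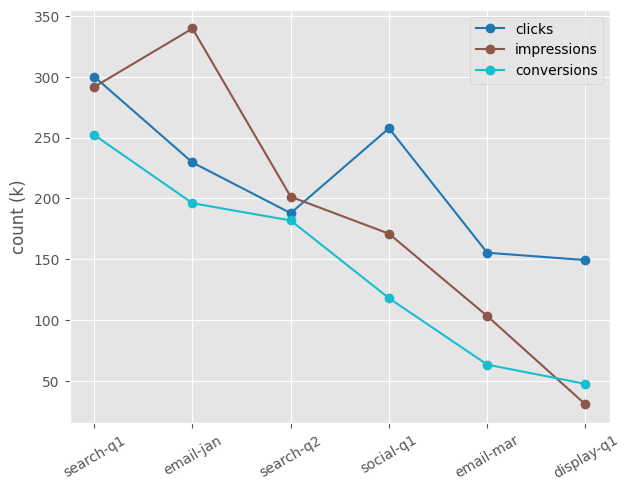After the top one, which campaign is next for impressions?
Top 3 for impressions: email-jan ≈ 350, search-q1 ≈ 300, search-q2 ≈ 200.

search-q1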